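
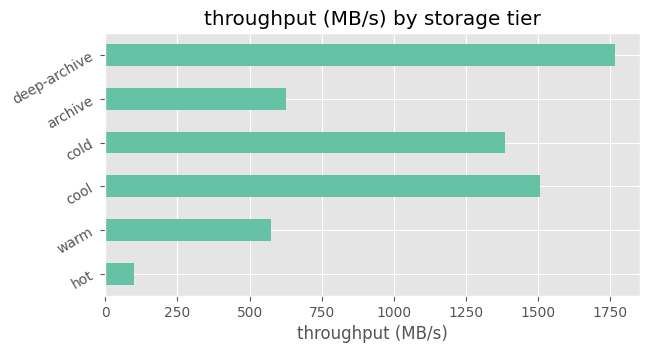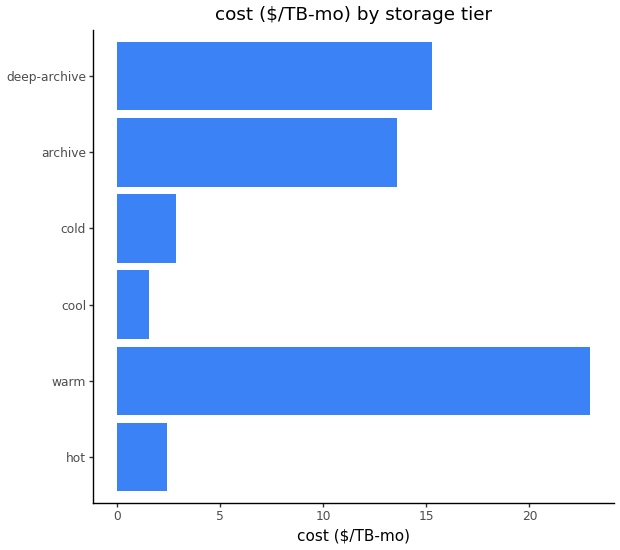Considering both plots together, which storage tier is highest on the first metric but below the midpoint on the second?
Chart 2 median cost ($/TB-mo) ≈ 10; below-median storage tiers: hot, cool, cold. Among those, cool has the highest throughput (MB/s) (≈ 1600).

cool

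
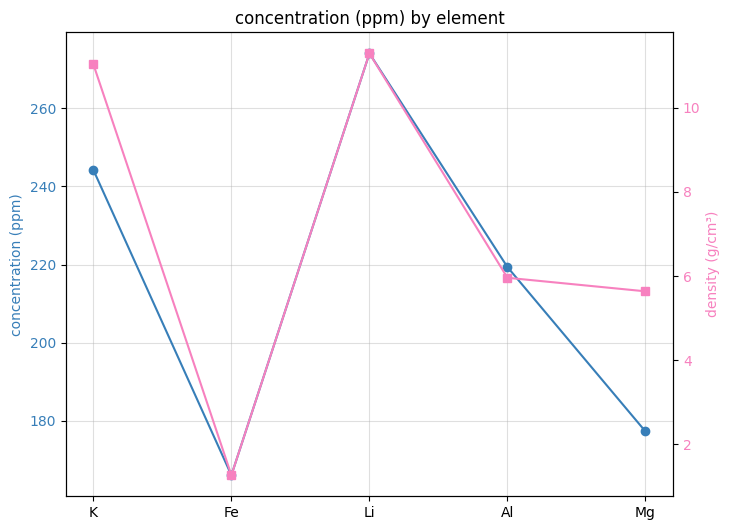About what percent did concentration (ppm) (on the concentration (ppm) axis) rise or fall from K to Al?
≈ -8.3%

K ≈ 240, Al ≈ 220; (220 − 240) / 240 ≈ -8.3%.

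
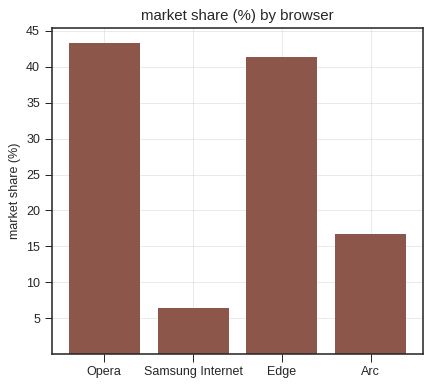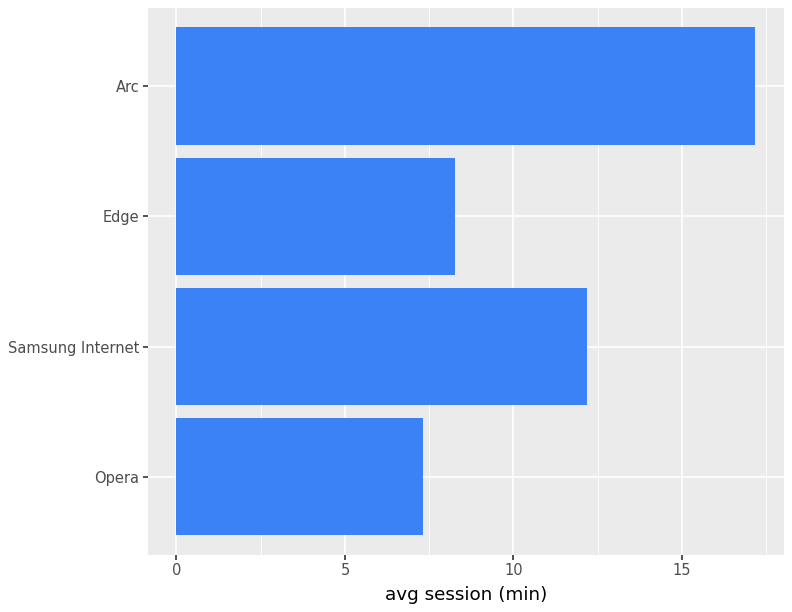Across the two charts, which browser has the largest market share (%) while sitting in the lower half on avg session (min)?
Opera

Chart 2 median avg session (min) ≈ 10; below-median browsers: Opera, Edge. Among those, Opera has the highest market share (%) (≈ 45).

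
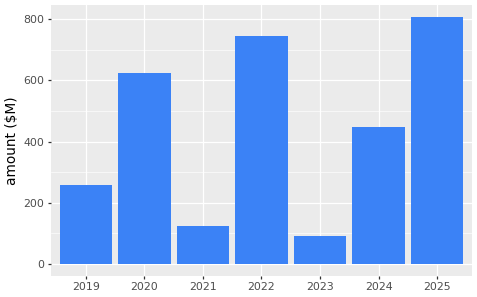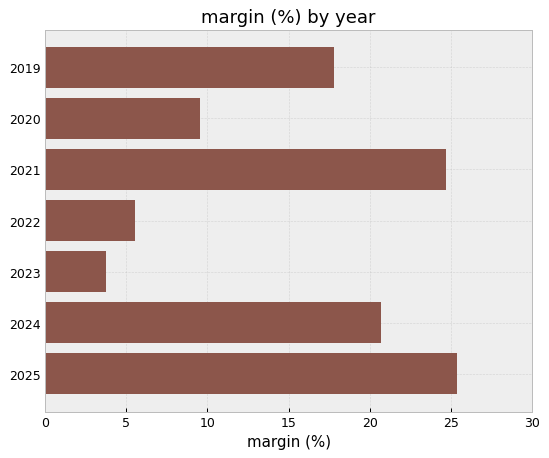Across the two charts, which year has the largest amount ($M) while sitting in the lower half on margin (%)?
Chart 2 median margin (%) ≈ 20; below-median years: 2020, 2022, 2023. Among those, 2022 has the highest amount ($M) (≈ 700).

2022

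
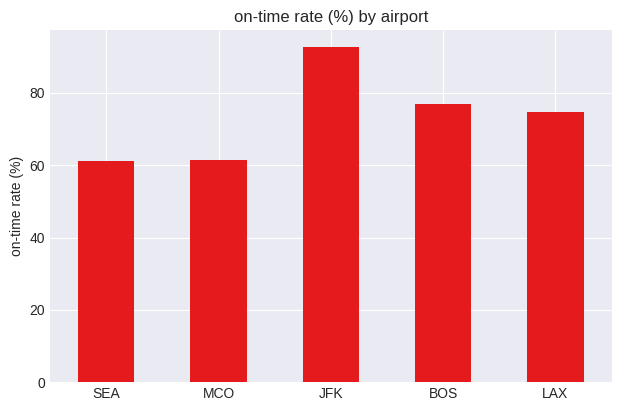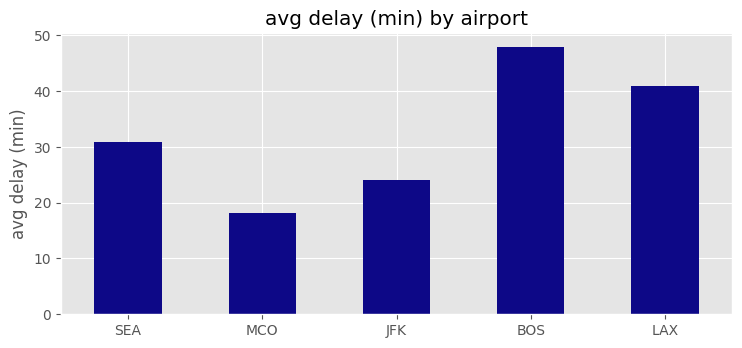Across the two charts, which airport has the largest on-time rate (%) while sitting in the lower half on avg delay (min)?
Chart 2 median avg delay (min) ≈ 30; below-median airports: MCO, JFK. Among those, JFK has the highest on-time rate (%) (≈ 90).

JFK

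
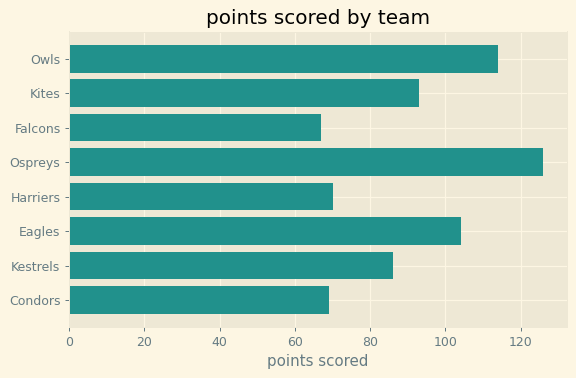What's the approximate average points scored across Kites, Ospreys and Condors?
(100 + 120 + 60) / 3 ≈ 93.

≈ 93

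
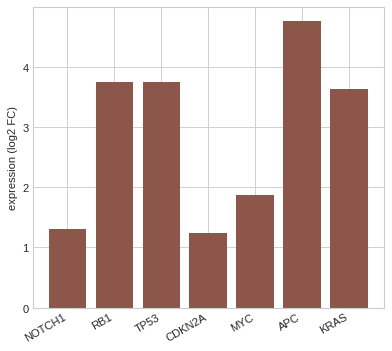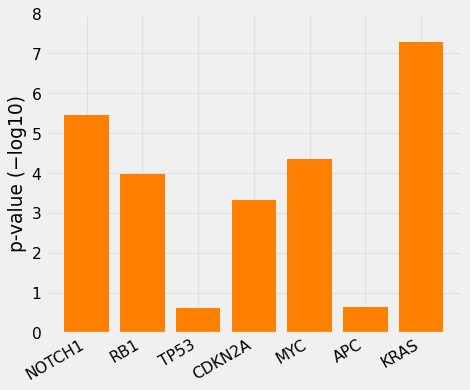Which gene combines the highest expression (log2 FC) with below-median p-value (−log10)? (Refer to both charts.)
Chart 2 median p-value (−log10) ≈ 4; below-median genes: TP53, CDKN2A, APC. Among those, APC has the highest expression (log2 FC) (≈ 5).

APC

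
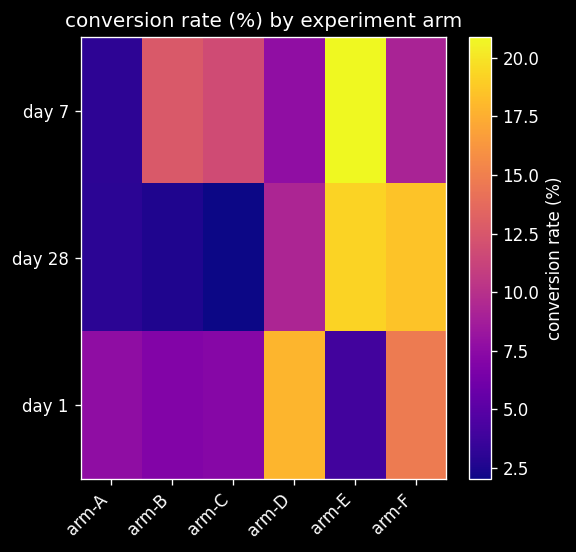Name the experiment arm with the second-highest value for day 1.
Top 3 for day 1: arm-D ≈ 18, arm-F ≈ 14, arm-A ≈ 8.

arm-F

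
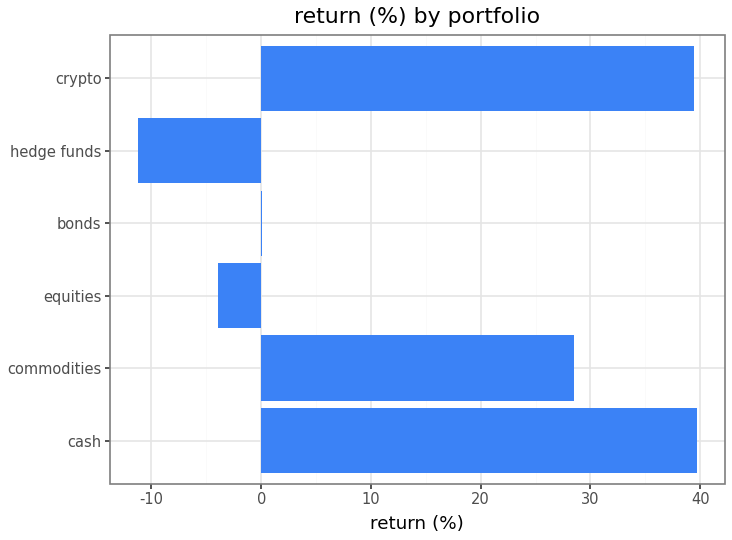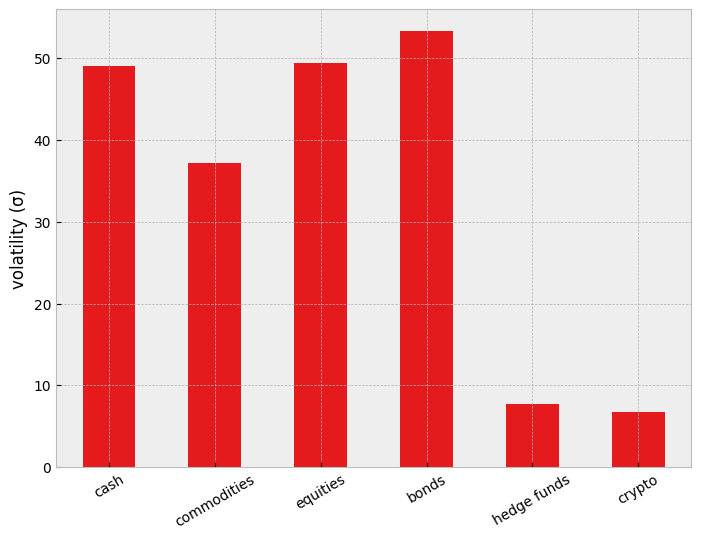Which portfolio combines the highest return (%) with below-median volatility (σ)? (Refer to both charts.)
crypto

Chart 2 median volatility (σ) ≈ 45; below-median portfolios: commodities, hedge funds, crypto. Among those, crypto has the highest return (%) (≈ 40).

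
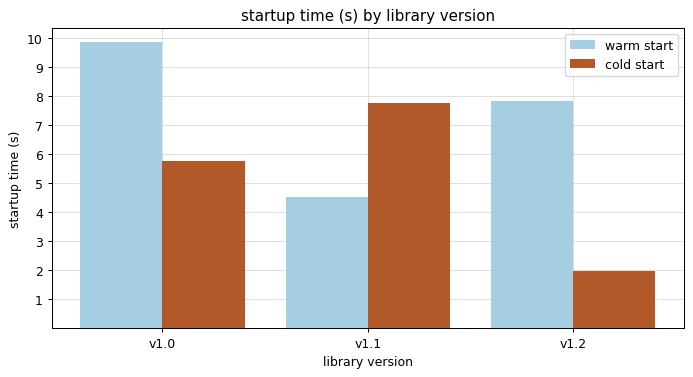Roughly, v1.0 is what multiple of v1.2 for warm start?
≈ 1.25×

v1.0 ≈ 10, v1.2 ≈ 8; 10/8 ≈ 1.25.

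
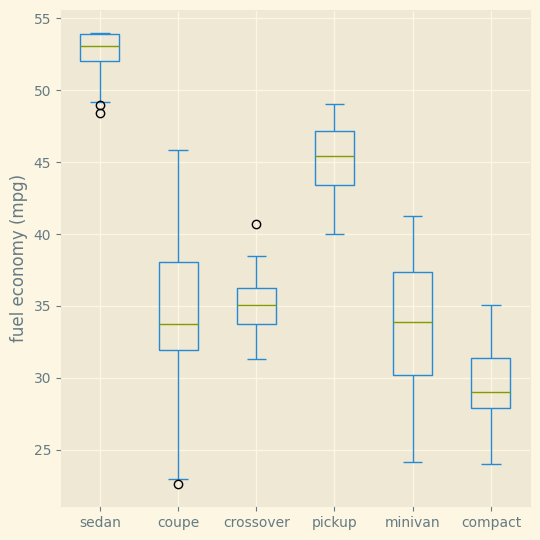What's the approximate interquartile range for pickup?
Q3 ≈ 48, Q1 ≈ 44; IQR ≈ 4.

≈ 4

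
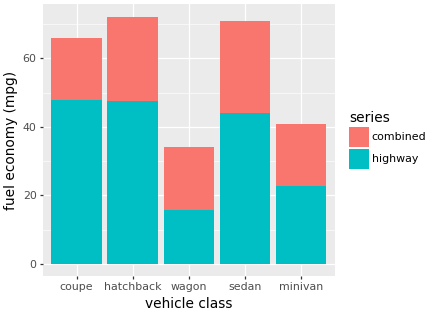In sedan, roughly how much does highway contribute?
highway top ≈ 40, bottom ≈ 0; segment ≈ 40.

≈ 40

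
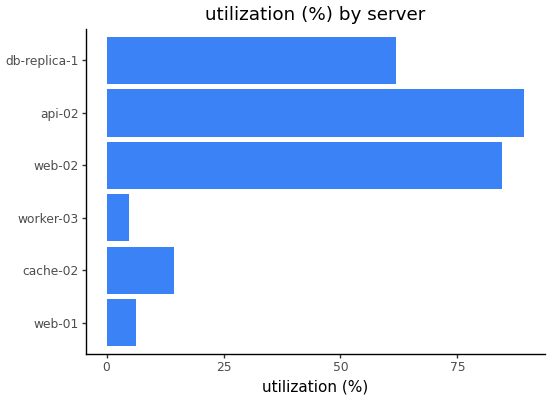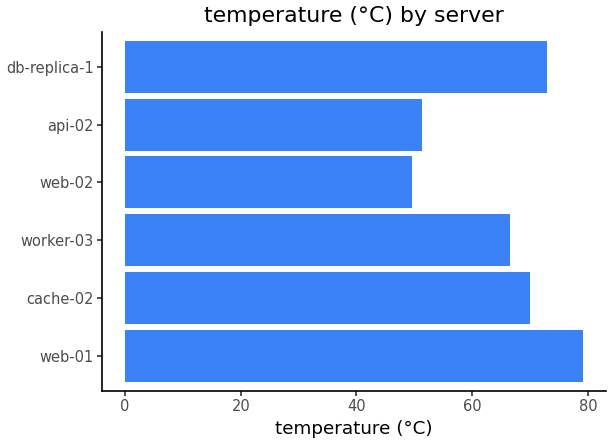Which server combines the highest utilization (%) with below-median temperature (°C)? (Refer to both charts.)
Chart 2 median temperature (°C) ≈ 70; below-median servers: worker-03, web-02, api-02. Among those, api-02 has the highest utilization (%) (≈ 90).

api-02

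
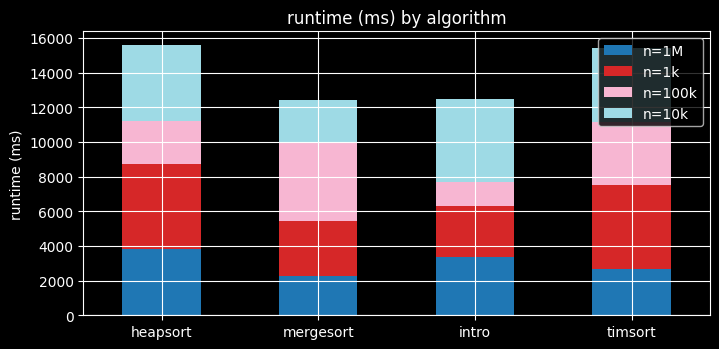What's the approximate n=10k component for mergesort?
n=10k top ≈ 12000, bottom ≈ 10000; segment ≈ 2000.

≈ 2000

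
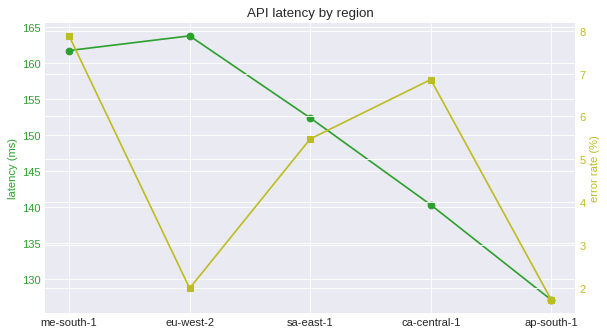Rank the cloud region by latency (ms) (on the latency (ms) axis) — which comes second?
me-south-1

Top 3 (on the latency (ms) axis): eu-west-2 ≈ 165, me-south-1 ≈ 160, sa-east-1 ≈ 150.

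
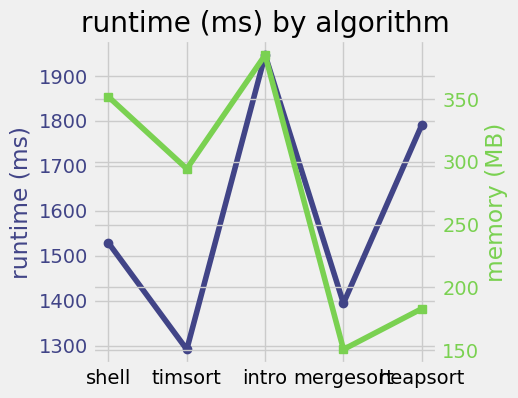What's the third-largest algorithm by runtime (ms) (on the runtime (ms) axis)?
Top 4 (on the runtime (ms) axis): intro ≈ 1900, heapsort ≈ 1800, shell ≈ 1500, mergesort ≈ 1400.

shell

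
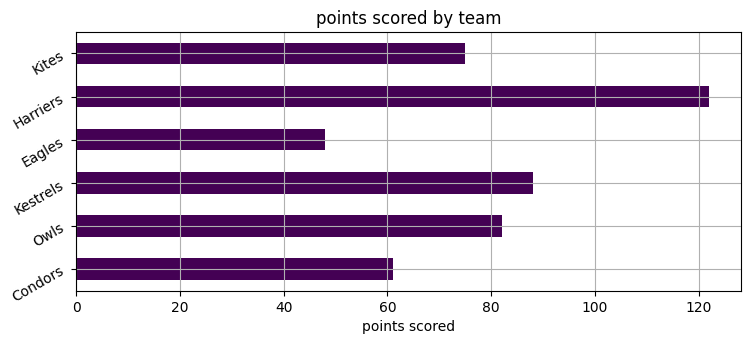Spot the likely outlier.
Harriers ≈ 120; the rest sit between ≈ 40 and ≈ 80.

Harriers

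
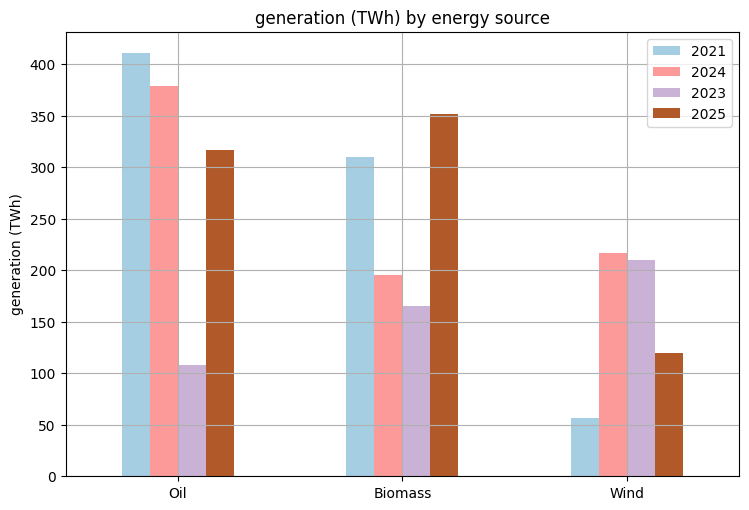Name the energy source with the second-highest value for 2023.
Biomass

Top 3 for 2023: Wind ≈ 200, Biomass ≈ 150, Oil ≈ 100.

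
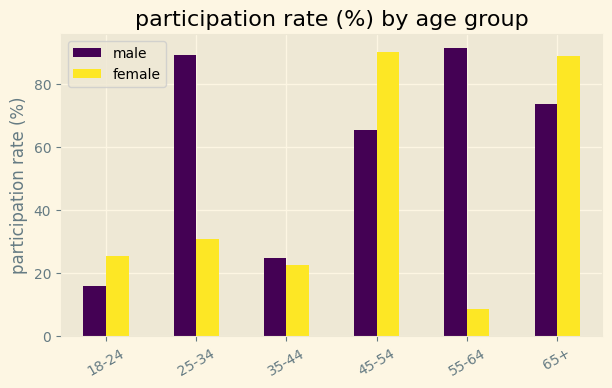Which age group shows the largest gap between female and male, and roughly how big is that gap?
55-64: female ≈ 10, male ≈ 90 → gap ≈ 80. Next-largest (25-34) is only ≈ 60.

55-64, ≈ 80 %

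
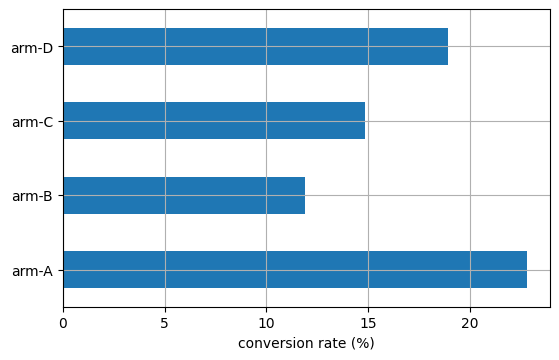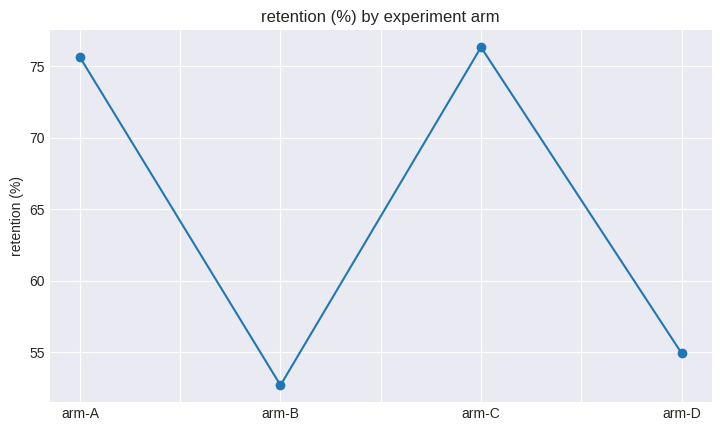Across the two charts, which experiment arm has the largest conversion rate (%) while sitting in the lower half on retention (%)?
arm-D

Chart 2 median retention (%) ≈ 70; below-median experiment arms: arm-B, arm-D. Among those, arm-D has the highest conversion rate (%) (≈ 20).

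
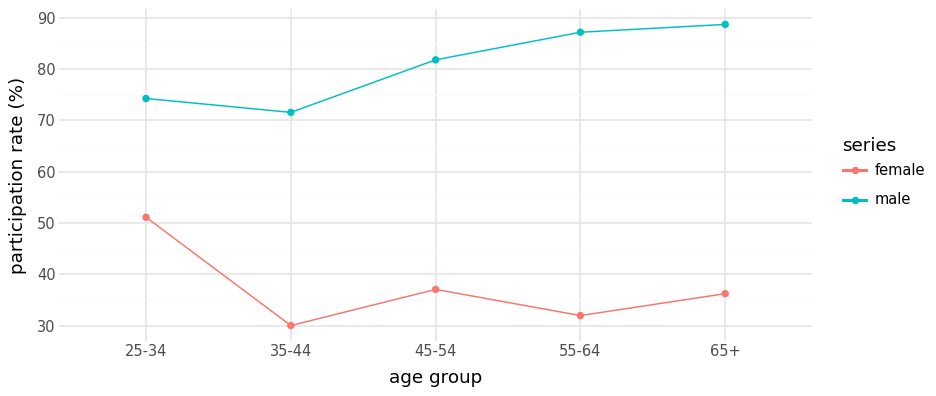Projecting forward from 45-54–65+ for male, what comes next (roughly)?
Last three: 80, 85, 90 → slope ≈ 5/step → next ≈ 95.

≈ 95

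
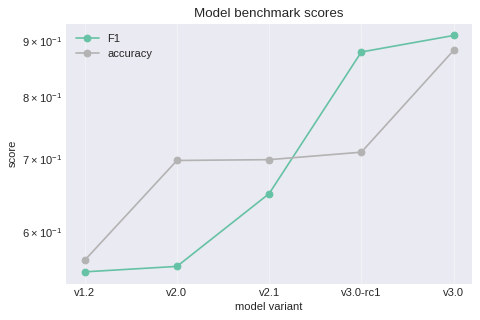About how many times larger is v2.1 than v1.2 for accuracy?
v2.1 ≈ 0.70, v1.2 ≈ 0.55; 0.70/0.55 ≈ 1.27.

≈ 1.27×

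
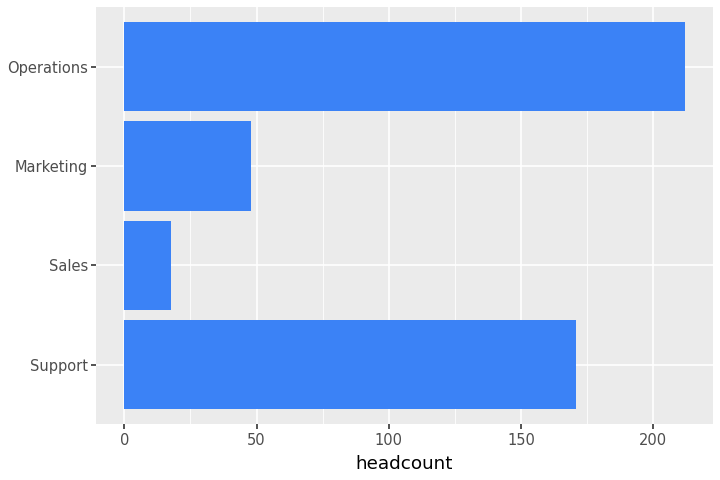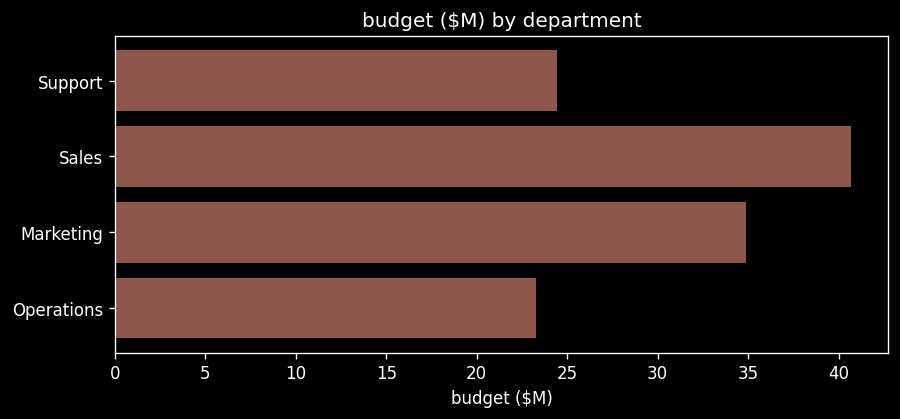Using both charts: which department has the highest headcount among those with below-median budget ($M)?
Chart 2 median budget ($M) ≈ 30; below-median departments: Support, Operations. Among those, Operations has the highest headcount (≈ 220).

Operations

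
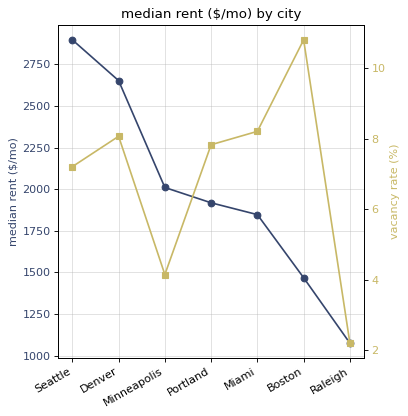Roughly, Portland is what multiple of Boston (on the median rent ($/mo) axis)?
≈ 1.43×

Portland ≈ 2000, Boston ≈ 1400; 2000/1400 ≈ 1.43.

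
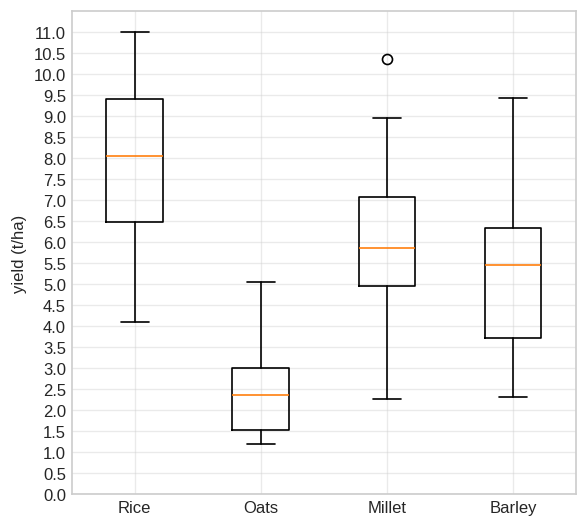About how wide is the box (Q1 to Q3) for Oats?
Q3 ≈ 3.0, Q1 ≈ 1.5; IQR ≈ 1.5.

≈ 1.5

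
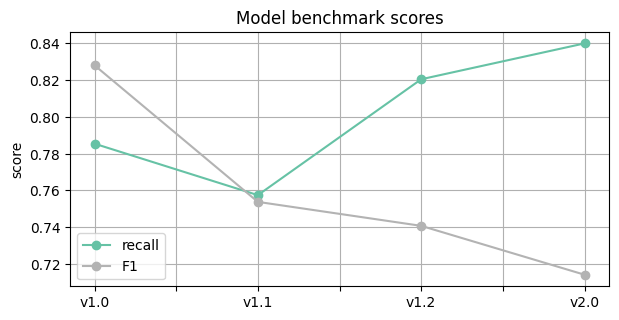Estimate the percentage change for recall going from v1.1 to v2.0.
v1.1 ≈ 0.76, v2.0 ≈ 0.84; (0.84 − 0.76) / 0.76 ≈ +10.5%.

≈ +10.5%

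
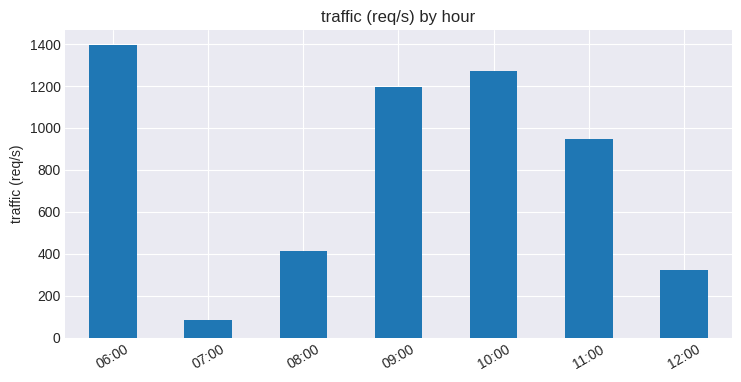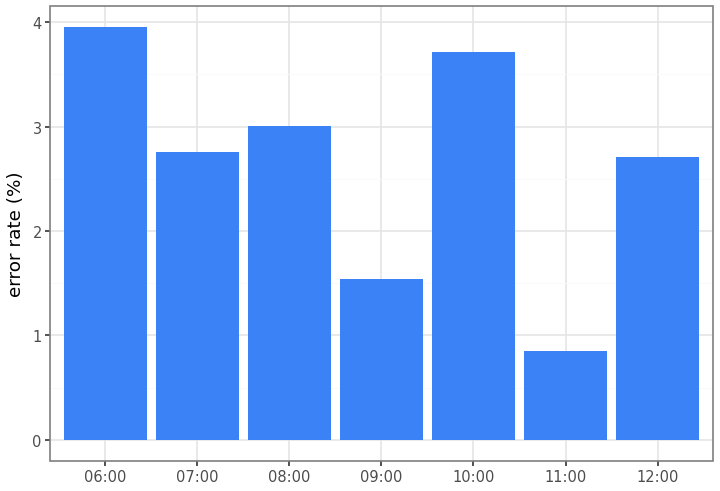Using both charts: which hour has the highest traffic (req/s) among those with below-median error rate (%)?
Chart 2 median error rate (%) ≈ 3; below-median hours: 09:00, 11:00, 12:00. Among those, 09:00 has the highest traffic (req/s) (≈ 1200).

09:00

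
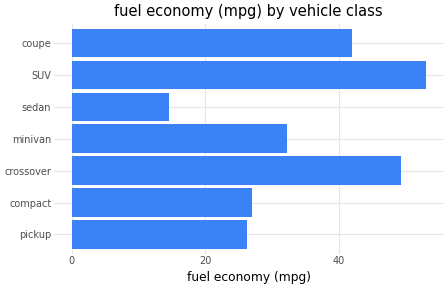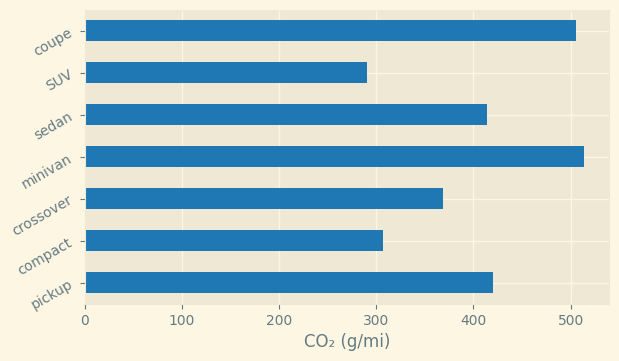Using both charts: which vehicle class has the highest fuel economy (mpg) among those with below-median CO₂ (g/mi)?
SUV

Chart 2 median CO₂ (g/mi) ≈ 400; below-median vehicle classes: compact, crossover, SUV. Among those, SUV has the highest fuel economy (mpg) (≈ 55).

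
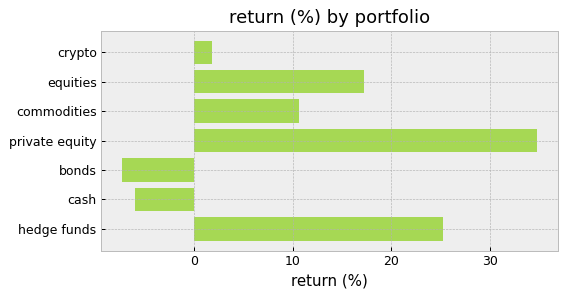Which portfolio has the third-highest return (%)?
Top 4: private equity ≈ 35, hedge funds ≈ 25, equities ≈ 15, commodities ≈ 10.

equities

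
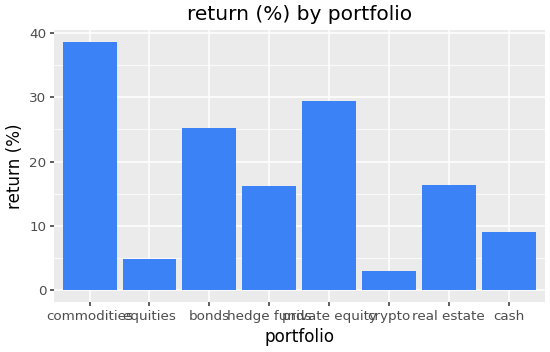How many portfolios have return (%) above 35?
Above 35: commodities.

1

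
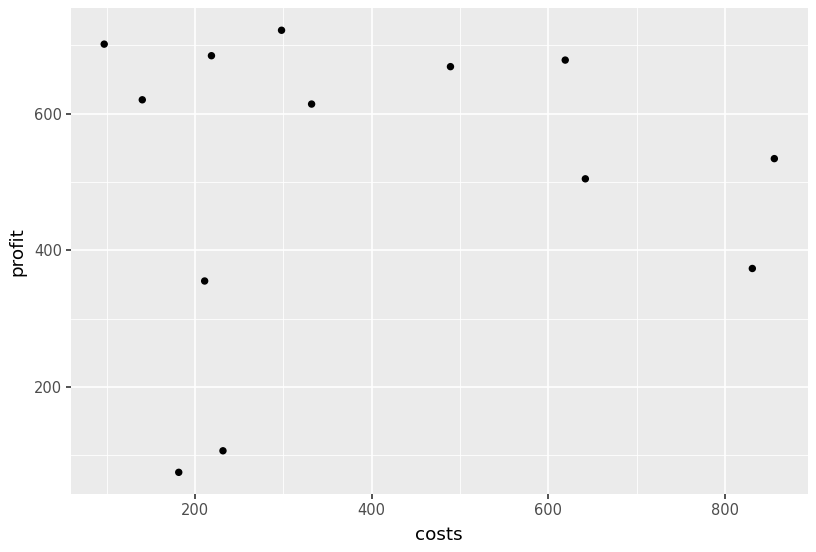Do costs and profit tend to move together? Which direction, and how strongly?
no clear correlation

Points are roughly uncorrelated; weak (|r| ≈ 0.1).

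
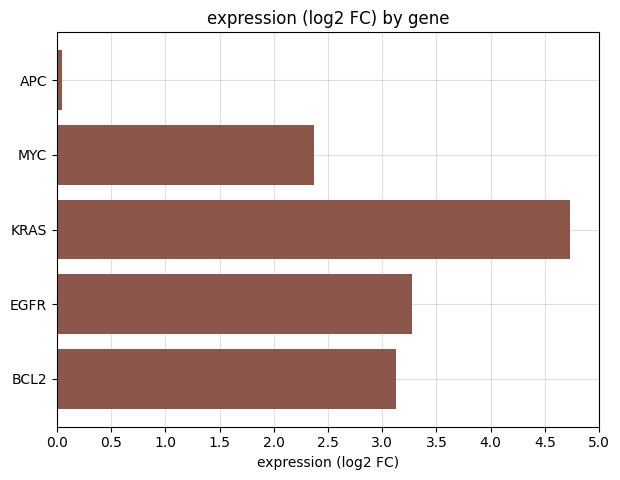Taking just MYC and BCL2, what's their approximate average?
≈ 2.75

(2.5 + 3.0) / 2 ≈ 2.75.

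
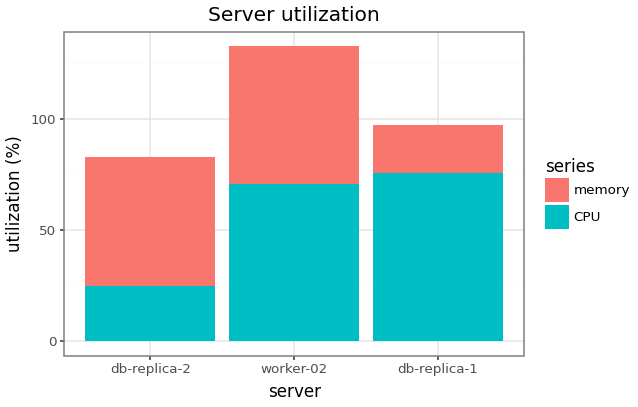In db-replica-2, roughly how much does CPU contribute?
CPU top ≈ 20, bottom ≈ 0; segment ≈ 20.

≈ 20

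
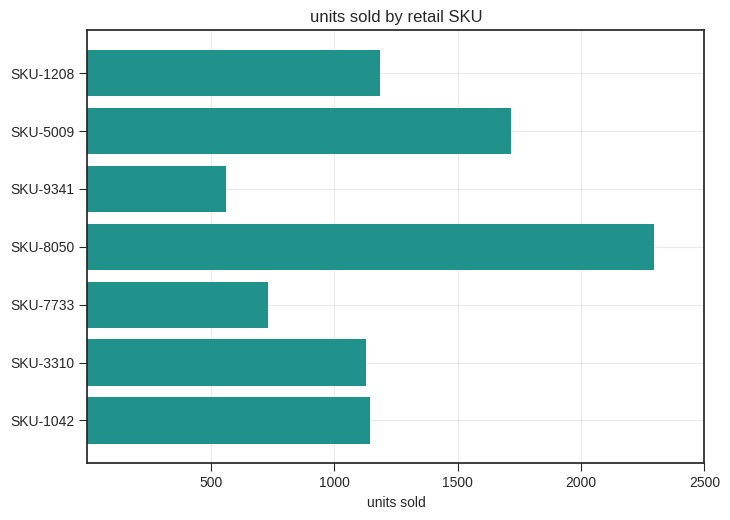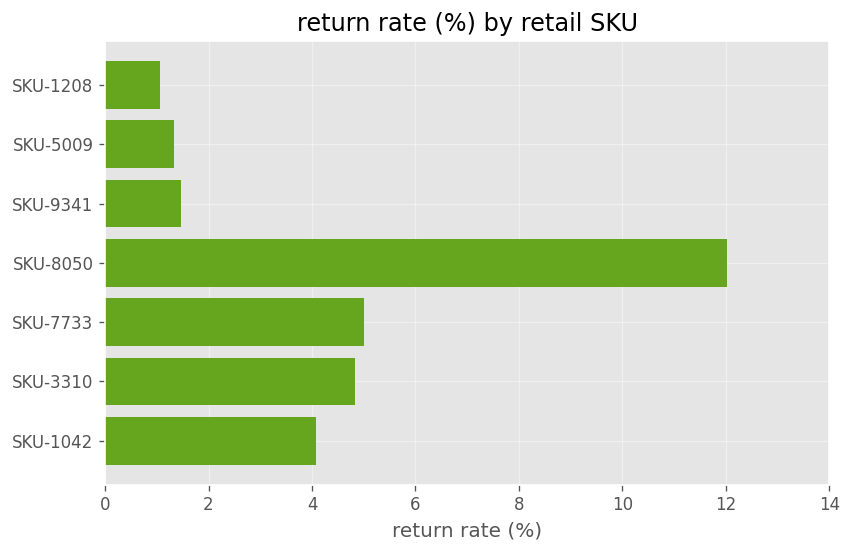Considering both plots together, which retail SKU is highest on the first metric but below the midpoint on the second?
SKU-5009

Chart 2 median return rate (%) ≈ 4; below-median retail SKUs: SKU-1208, SKU-5009, SKU-9341. Among those, SKU-5009 has the highest units sold (≈ 1500).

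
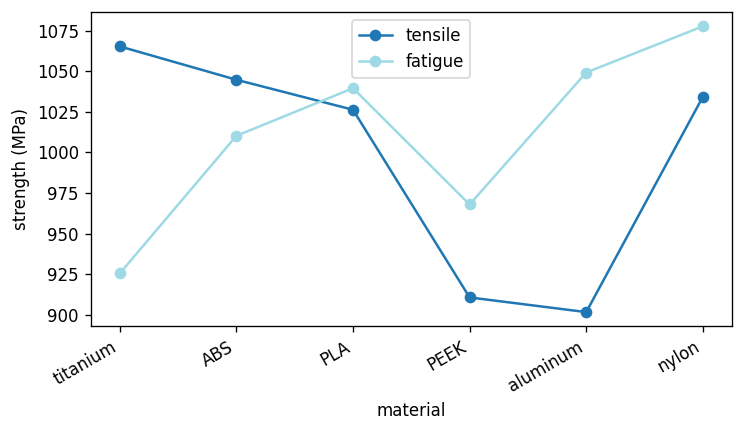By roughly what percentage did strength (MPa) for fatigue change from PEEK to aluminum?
≈ +8.3%

PEEK ≈ 960, aluminum ≈ 1040; (1040 − 960) / 960 ≈ +8.3%.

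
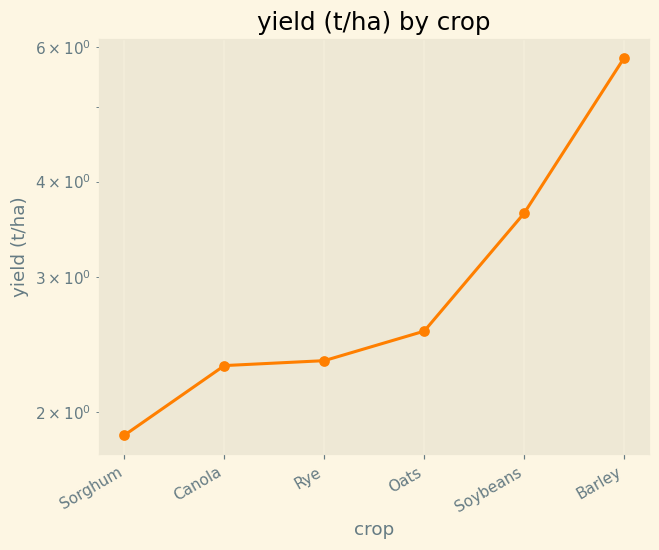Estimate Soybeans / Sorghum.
≈ 1.75×

Soybeans ≈ 3.5, Sorghum ≈ 2.0; 3.5/2.0 ≈ 1.75.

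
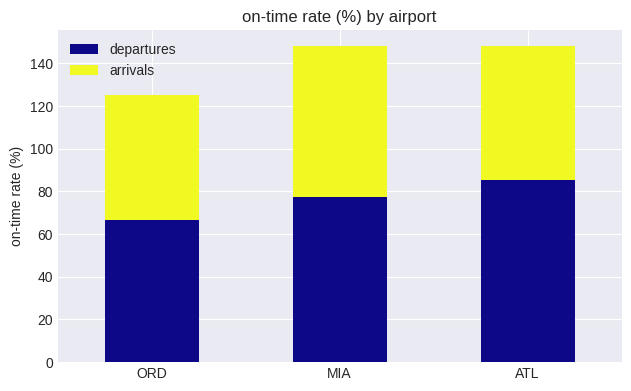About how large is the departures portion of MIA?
≈ 80

departures top ≈ 80, bottom ≈ 0; segment ≈ 80.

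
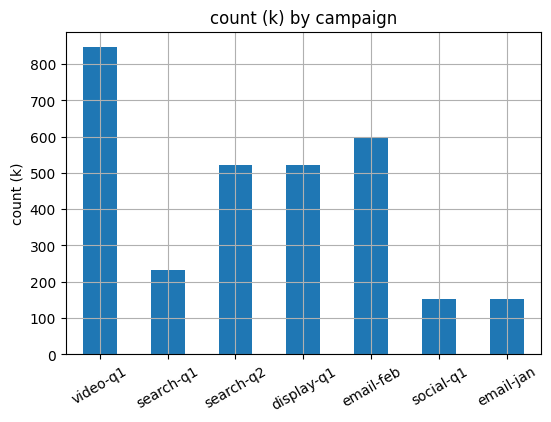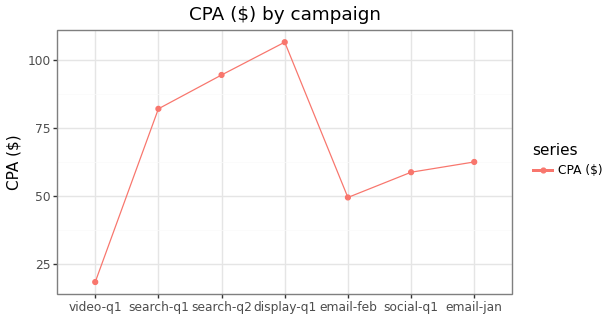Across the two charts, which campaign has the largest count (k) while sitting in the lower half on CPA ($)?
video-q1

Chart 2 median CPA ($) ≈ 60; below-median campaigns: video-q1, email-feb, social-q1. Among those, video-q1 has the highest count (k) (≈ 800).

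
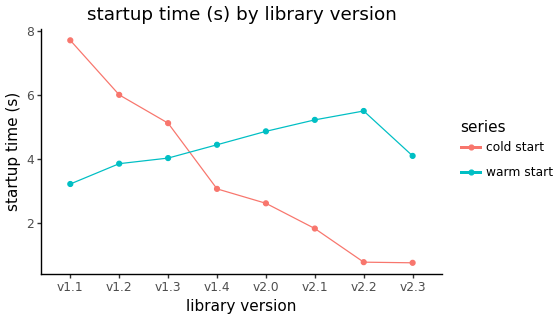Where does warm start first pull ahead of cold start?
v1.4

v1.3: warm start ≈ 4 vs cold start ≈ 5 (not yet); v1.4: warm start ≈ 4 vs cold start ≈ 3 (first crossover).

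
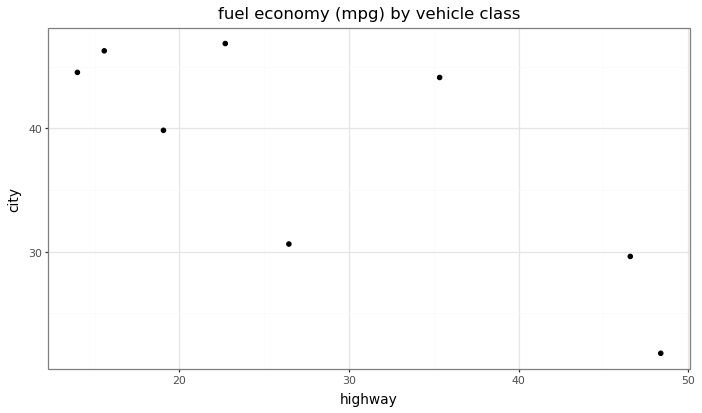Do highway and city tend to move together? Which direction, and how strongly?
negative, strong

Points are negatively correlated; strong (|r| ≈ 0.8).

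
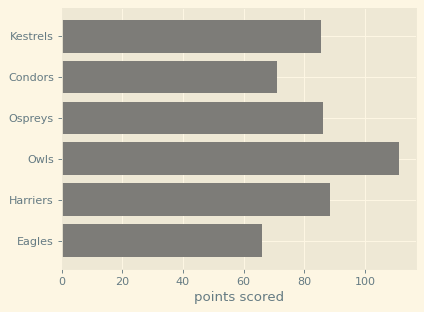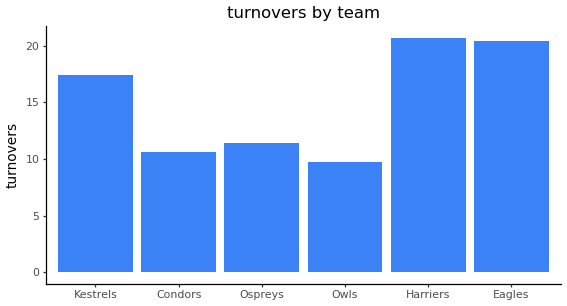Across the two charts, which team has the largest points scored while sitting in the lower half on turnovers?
Chart 2 median turnovers ≈ 14; below-median teams: Condors, Ospreys, Owls. Among those, Owls has the highest points scored (≈ 120).

Owls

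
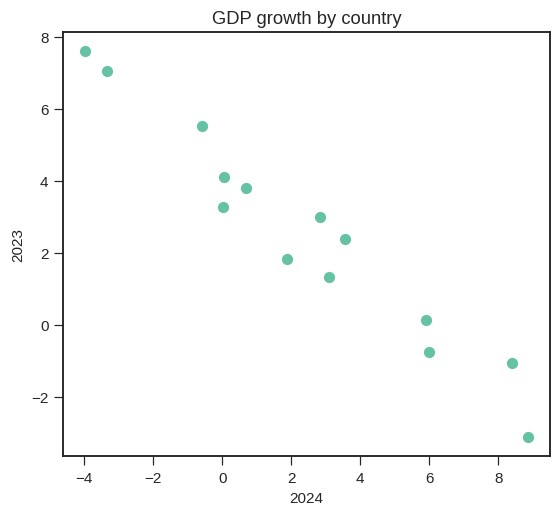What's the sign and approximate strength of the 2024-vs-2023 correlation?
Points are negatively correlated; strong (|r| ≈ 1.0).

negative, strong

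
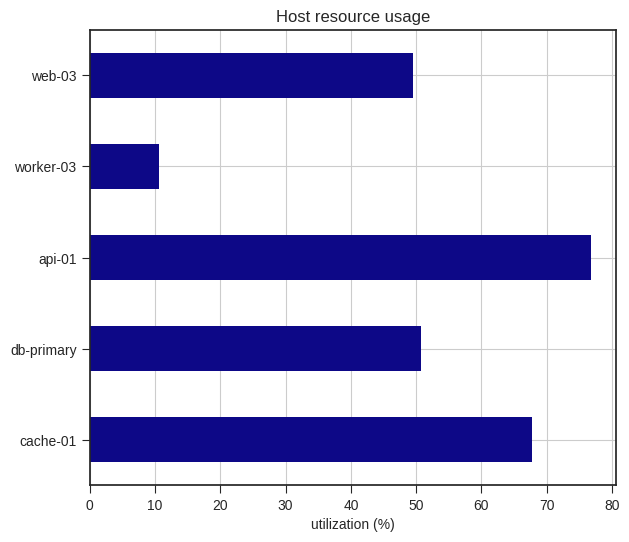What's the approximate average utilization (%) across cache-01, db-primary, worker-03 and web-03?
(70 + 50 + 10 + 50) / 4 ≈ 45.

≈ 45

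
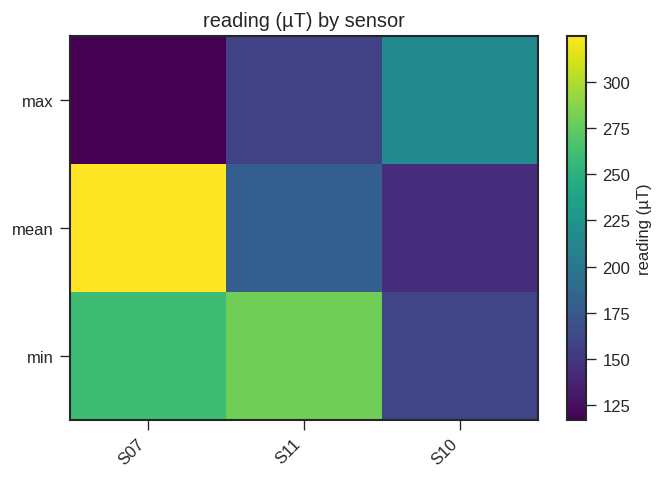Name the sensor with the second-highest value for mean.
S11

Top 3 for mean: S07 ≈ 320, S11 ≈ 180, S10 ≈ 140.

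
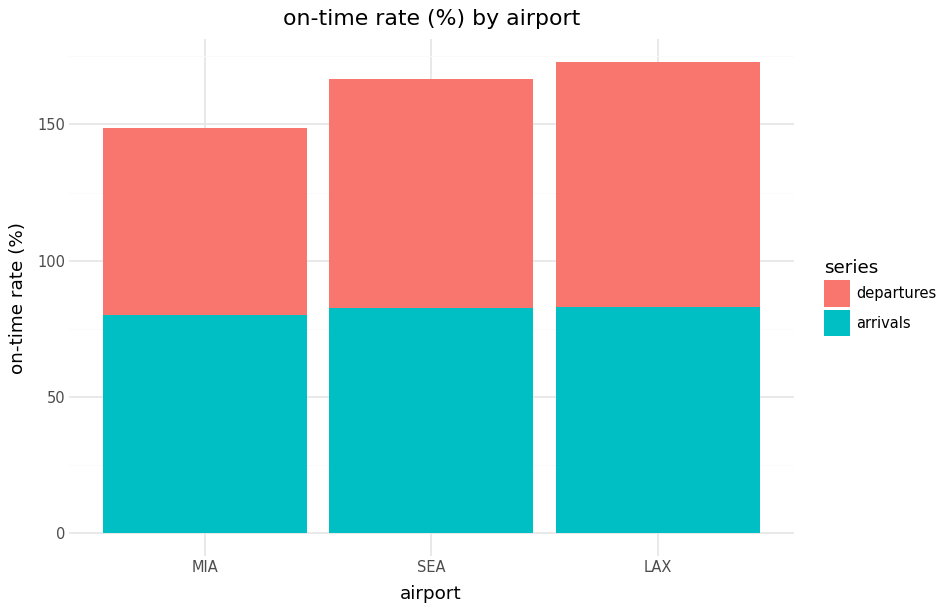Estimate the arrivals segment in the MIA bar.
≈ 80

arrivals top ≈ 80, bottom ≈ 0; segment ≈ 80.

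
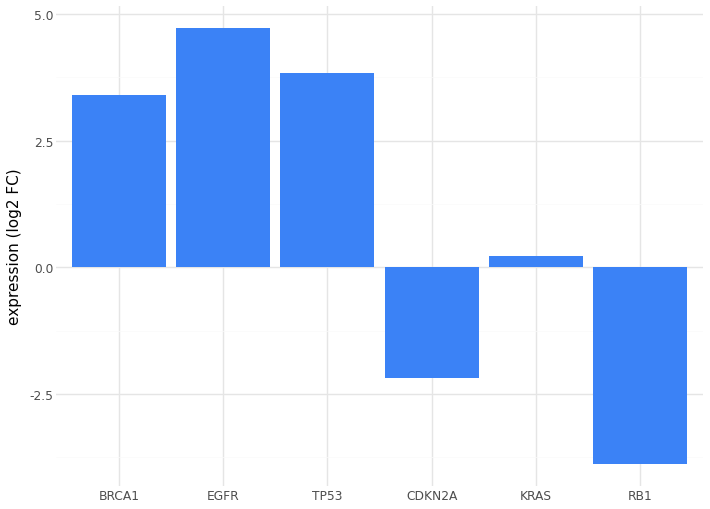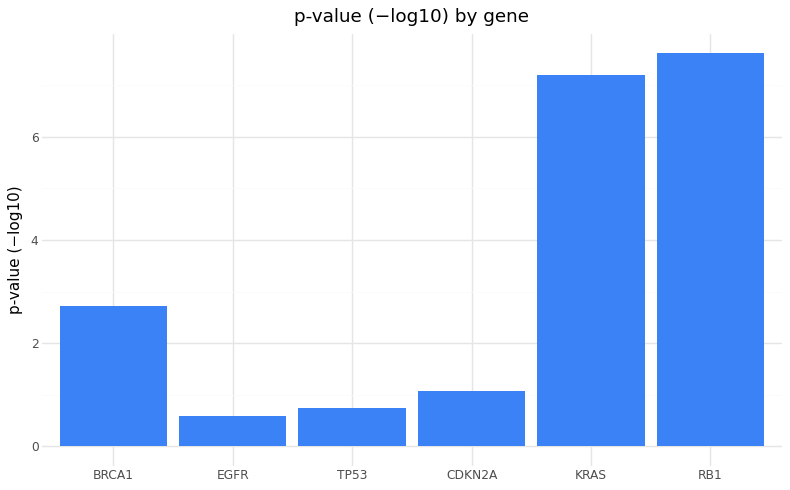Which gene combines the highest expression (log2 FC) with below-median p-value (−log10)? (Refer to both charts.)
EGFR

Chart 2 median p-value (−log10) ≈ 2; below-median genes: EGFR, TP53, CDKN2A. Among those, EGFR has the highest expression (log2 FC) (≈ 4.5).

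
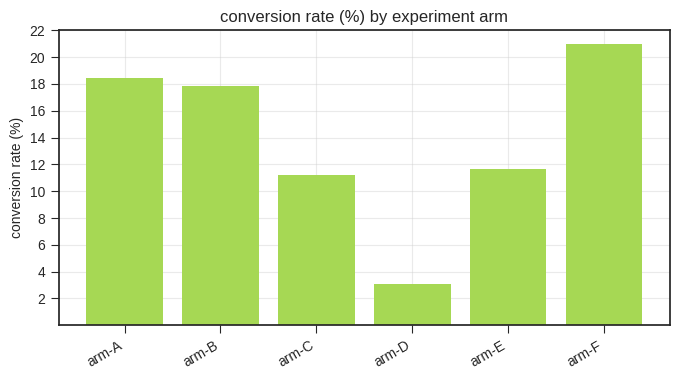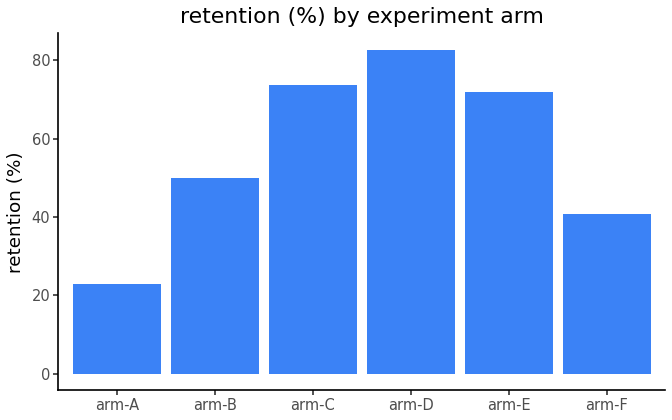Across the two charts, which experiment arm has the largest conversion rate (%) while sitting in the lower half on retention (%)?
arm-F

Chart 2 median retention (%) ≈ 60; below-median experiment arms: arm-A, arm-B, arm-F. Among those, arm-F has the highest conversion rate (%) (≈ 20).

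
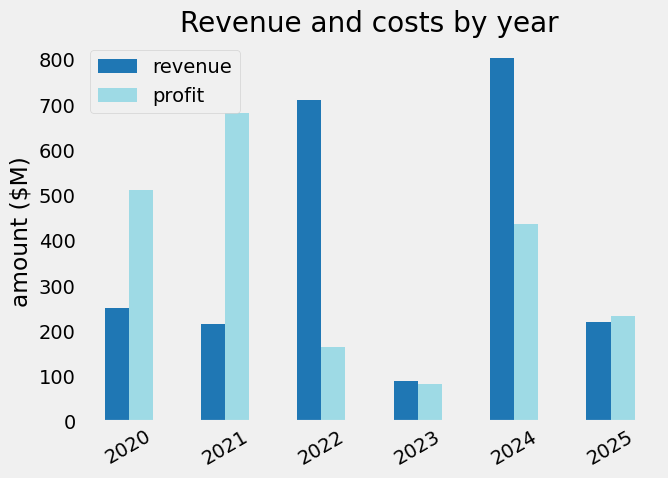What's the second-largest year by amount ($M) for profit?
2020

Top 3 for profit: 2021 ≈ 700, 2020 ≈ 500, 2024 ≈ 400.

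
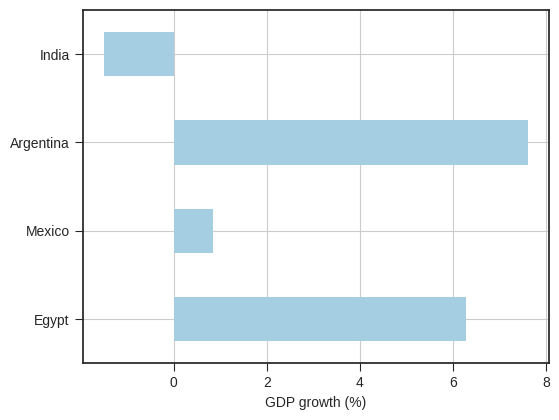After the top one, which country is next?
Top 3: Argentina ≈ 8, Egypt ≈ 6, Mexico ≈ 1.

Egypt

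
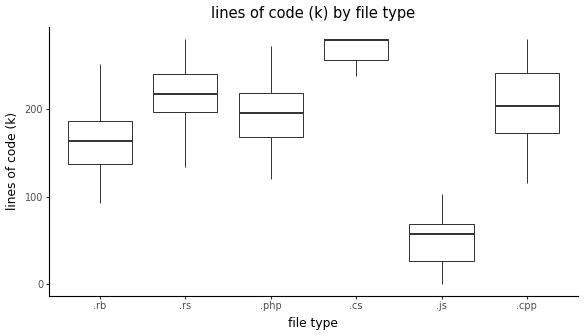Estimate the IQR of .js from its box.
Q3 ≈ 60, Q1 ≈ 20; IQR ≈ 40.

≈ 40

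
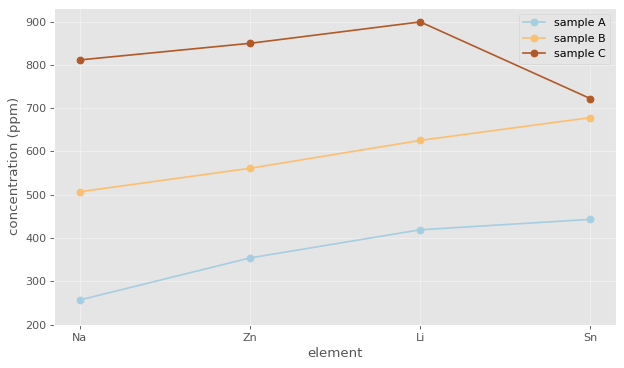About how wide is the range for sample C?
Max Li ≈ 900, min Sn ≈ 700; range ≈ 200.

≈ 200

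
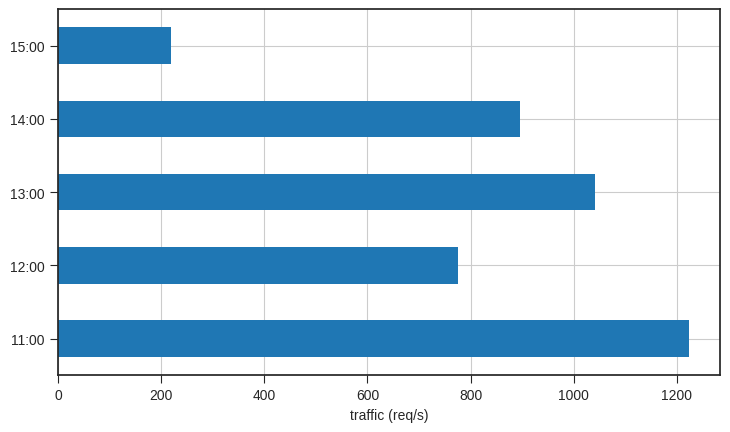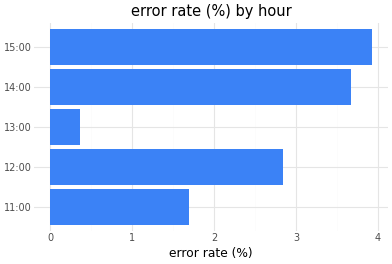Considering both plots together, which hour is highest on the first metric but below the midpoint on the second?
11:00

Chart 2 median error rate (%) ≈ 3; below-median hours: 11:00, 13:00. Among those, 11:00 has the highest traffic (req/s) (≈ 1200).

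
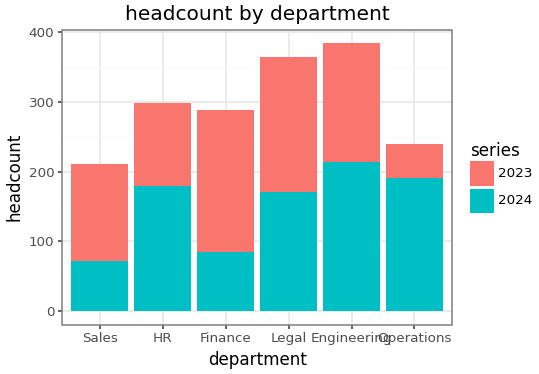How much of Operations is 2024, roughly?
2024 top ≈ 200, bottom ≈ 0; segment ≈ 200.

≈ 200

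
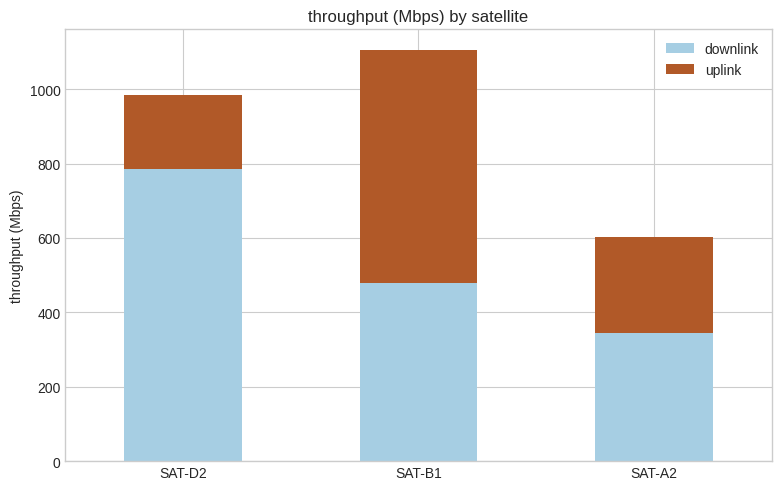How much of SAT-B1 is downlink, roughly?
≈ 500

downlink top ≈ 500, bottom ≈ 0; segment ≈ 500.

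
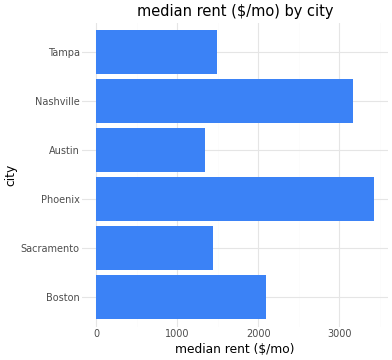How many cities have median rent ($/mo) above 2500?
Above 2500: Phoenix, Nashville.

2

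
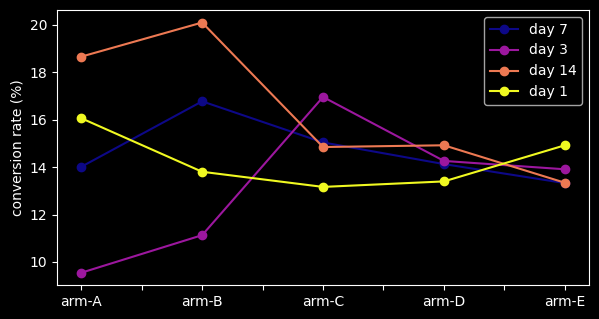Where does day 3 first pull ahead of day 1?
arm-B: day 3 ≈ 11 vs day 1 ≈ 14 (not yet); arm-C: day 3 ≈ 17 vs day 1 ≈ 13 (first crossover).

arm-C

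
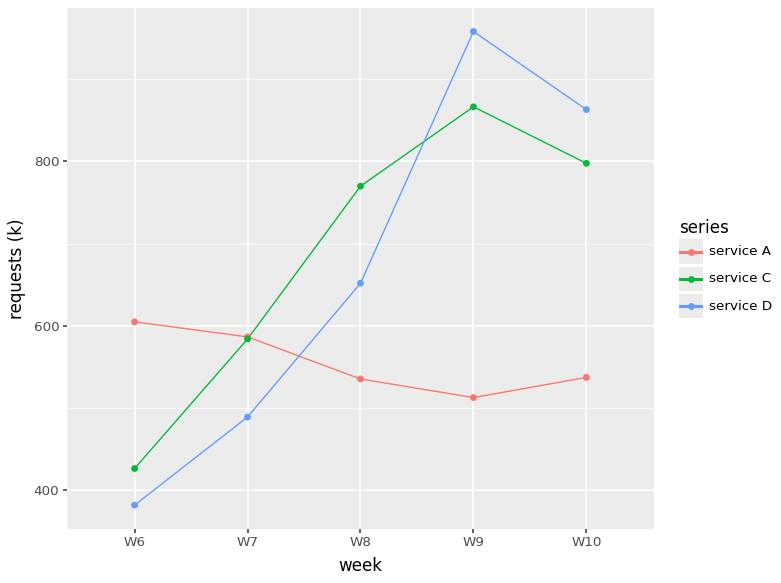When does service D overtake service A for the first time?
W8

W7: service D ≈ 500 vs service A ≈ 600 (not yet); W8: service D ≈ 650 vs service A ≈ 550 (first crossover).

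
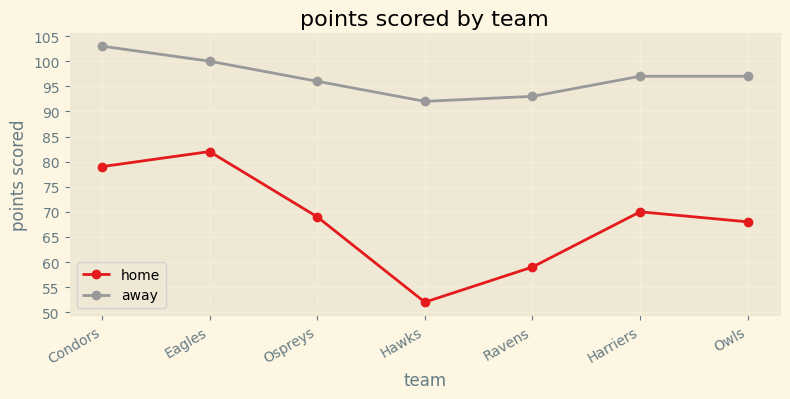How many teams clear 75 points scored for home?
Above 75: Condors, Eagles.

2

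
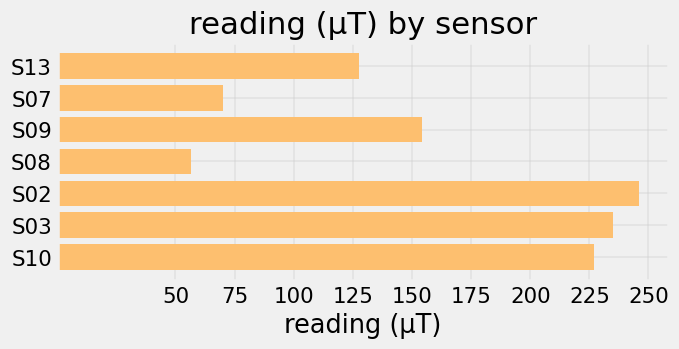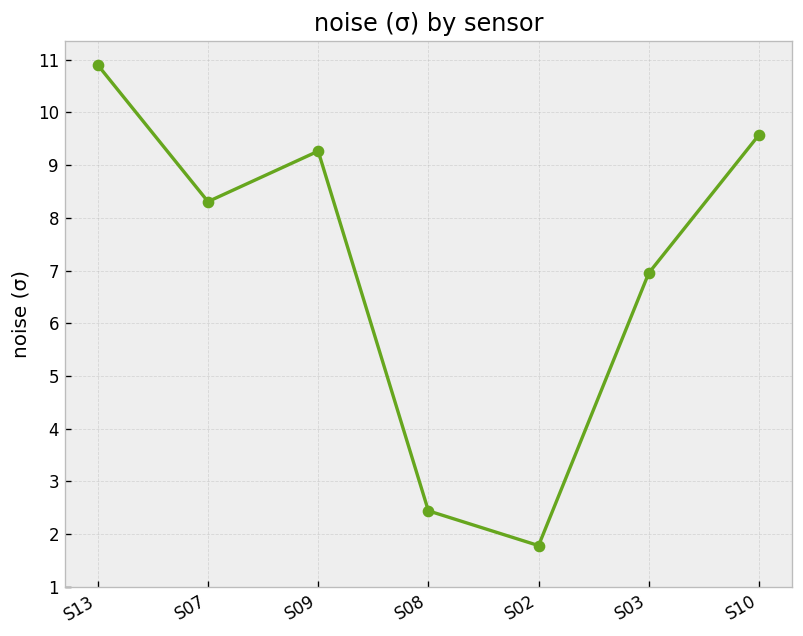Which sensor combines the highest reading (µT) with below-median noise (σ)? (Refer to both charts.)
S02

Chart 2 median noise (σ) ≈ 8; below-median sensors: S08, S02, S03. Among those, S02 has the highest reading (µT) (≈ 250).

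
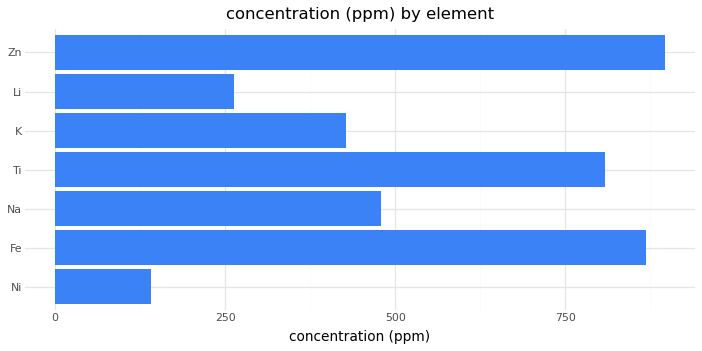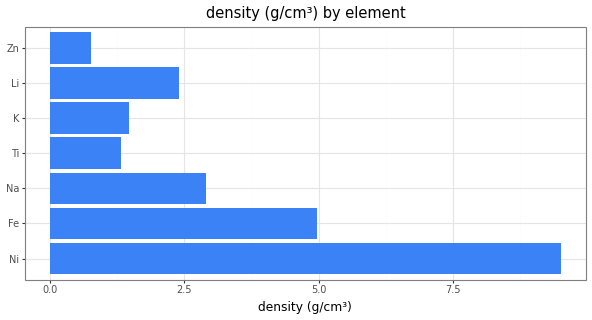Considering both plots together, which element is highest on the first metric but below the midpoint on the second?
Zn

Chart 2 median density (g/cm³) ≈ 2; below-median elements: Ti, K, Zn. Among those, Zn has the highest concentration (ppm) (≈ 900).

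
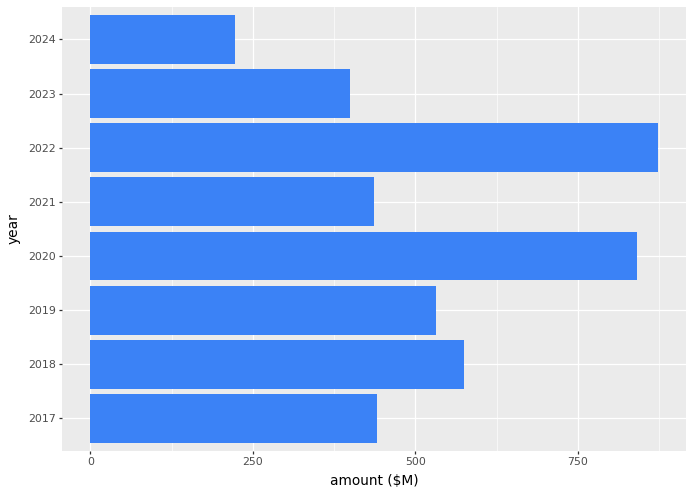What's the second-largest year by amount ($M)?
2020

Top 3: 2022 ≈ 900, 2020 ≈ 800, 2018 ≈ 600.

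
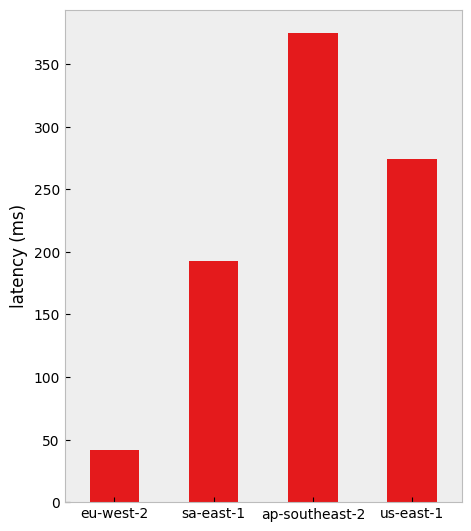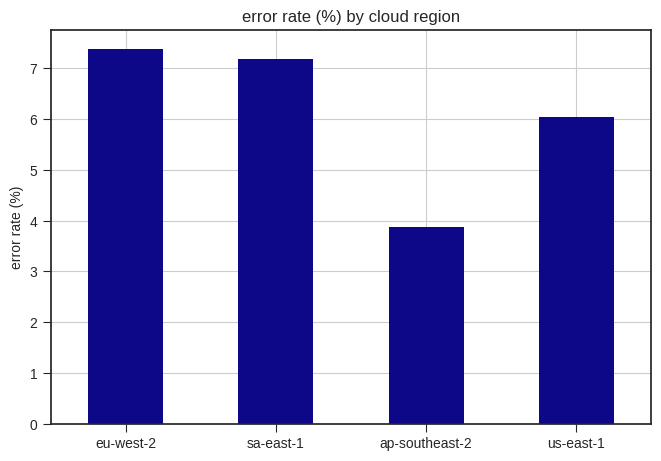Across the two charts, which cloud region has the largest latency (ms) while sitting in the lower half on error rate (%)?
ap-southeast-2

Chart 2 median error rate (%) ≈ 7; below-median cloud regions: ap-southeast-2, us-east-1. Among those, ap-southeast-2 has the highest latency (ms) (≈ 350).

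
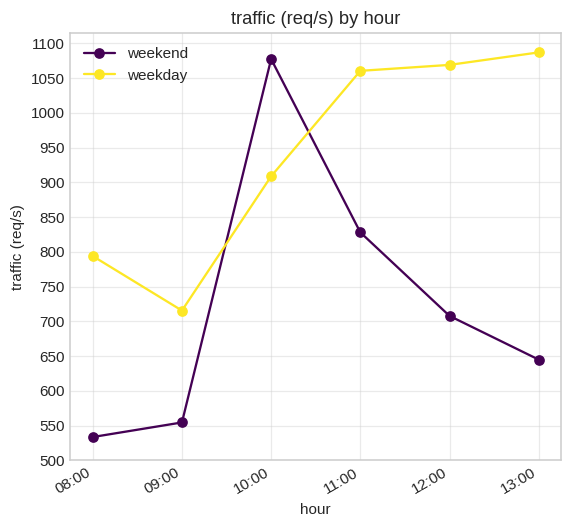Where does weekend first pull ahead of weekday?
10:00

09:00: weekend ≈ 550 vs weekday ≈ 700 (not yet); 10:00: weekend ≈ 1100 vs weekday ≈ 900 (first crossover).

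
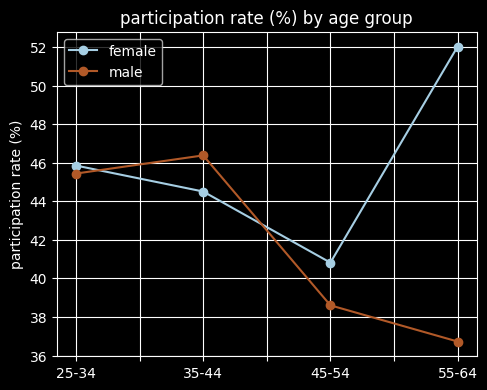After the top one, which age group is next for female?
25-34

Top 3 for female: 55-64 ≈ 52, 25-34 ≈ 46, 35-44 ≈ 44.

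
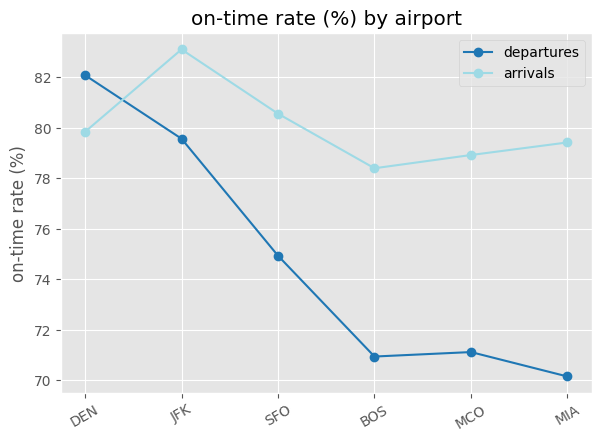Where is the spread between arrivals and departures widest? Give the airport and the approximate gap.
MIA: arrivals ≈ 80, departures ≈ 70 → gap ≈ 10. Next-largest (MCO) is only ≈ 6.

MIA, ≈ 10 %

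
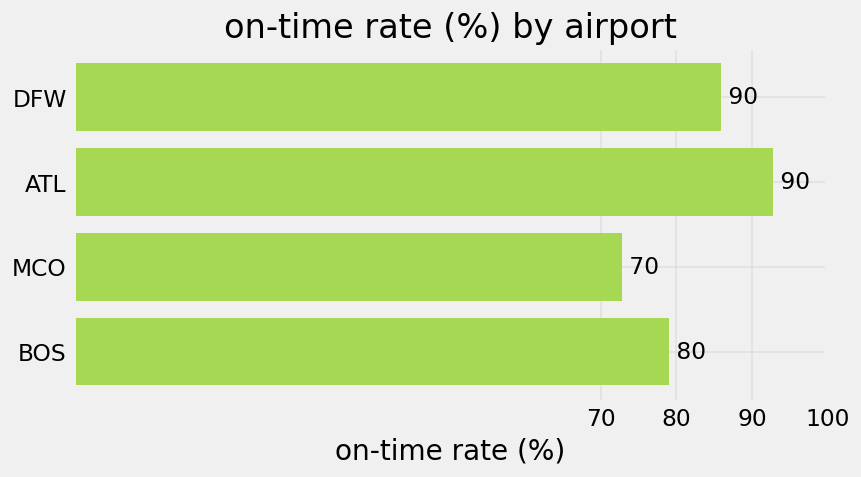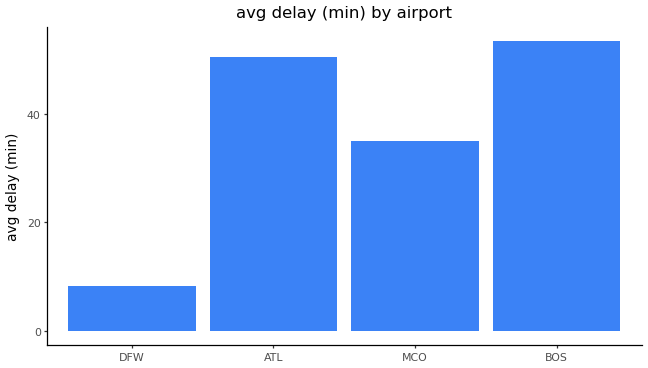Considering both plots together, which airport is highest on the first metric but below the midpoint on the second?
DFW

Chart 2 median avg delay (min) ≈ 45; below-median airports: DFW, MCO. Among those, DFW has the highest on-time rate (%) (≈ 90).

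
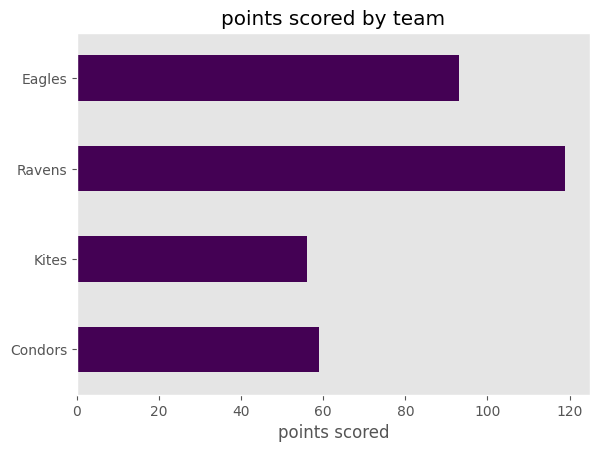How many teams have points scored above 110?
1

Above 110: Ravens.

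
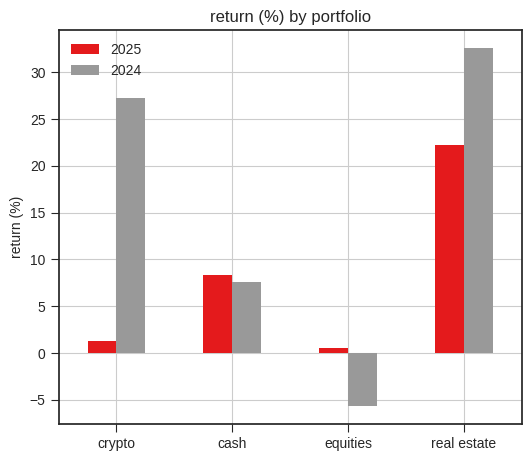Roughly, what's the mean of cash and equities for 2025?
≈ 5

(10 + 0) / 2 ≈ 5.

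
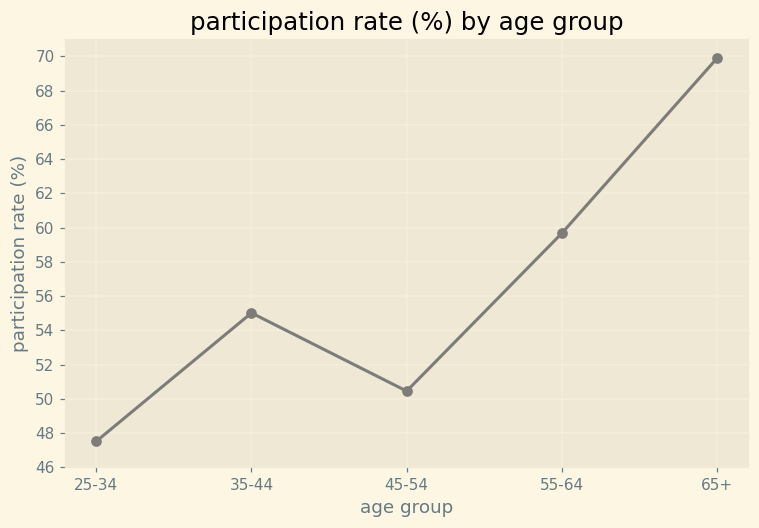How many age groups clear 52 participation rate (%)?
Above 52: 35-44, 55-64, 65+.

3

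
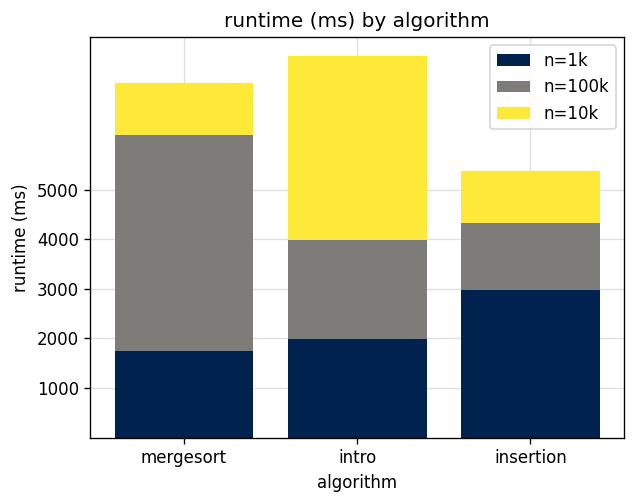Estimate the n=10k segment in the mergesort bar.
≈ 1000

n=10k top ≈ 7000, bottom ≈ 6000; segment ≈ 1000.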